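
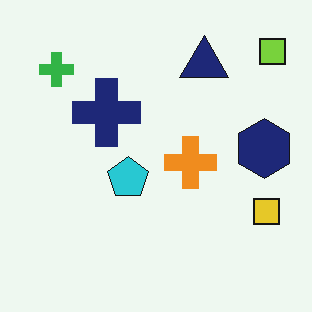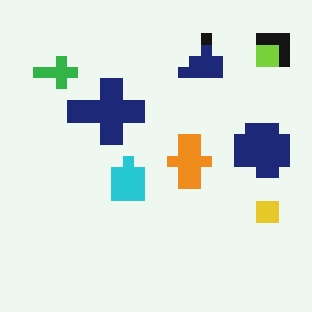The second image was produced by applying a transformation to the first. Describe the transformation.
The second image is the first coarsely pixelated.

Shapes are reduced to large square blocks; fine edges and outlines are lost — a downscale-then-upscale (mosaic) effect.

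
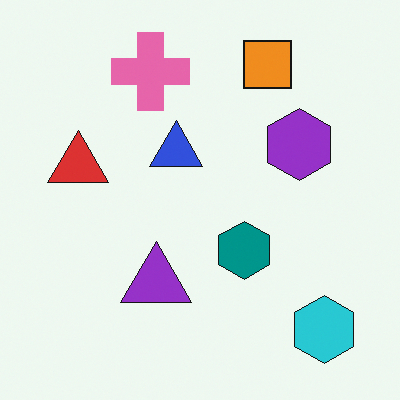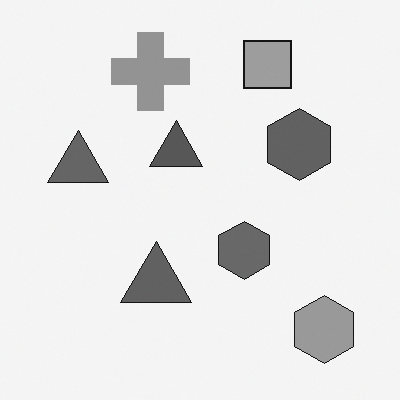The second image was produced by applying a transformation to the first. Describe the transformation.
The image was converted to grayscale.

All color is removed — every shape is now a shade of grey.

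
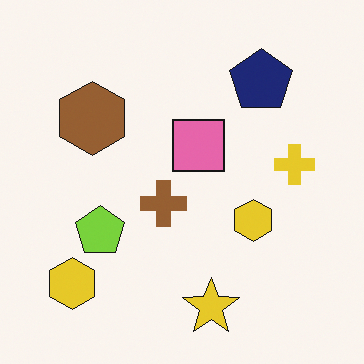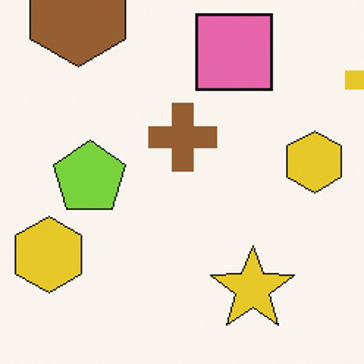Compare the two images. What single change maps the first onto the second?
This is the original image cropped to a modestly smaller region and rescaled.

The visible shapes are larger and the field of view is narrower; shapes near the original edges may be partly or wholly outside the frame — a crop-and-rescale.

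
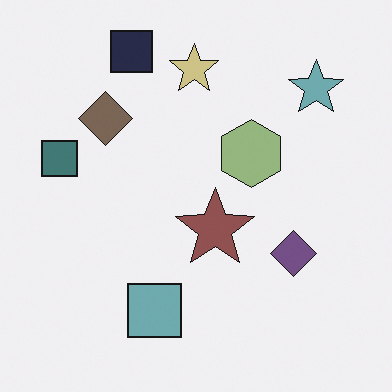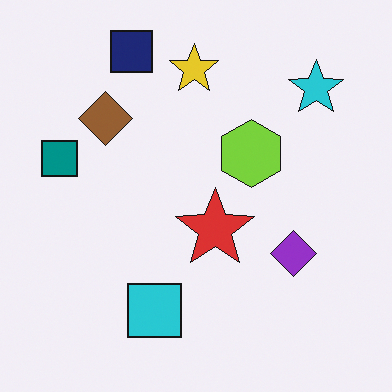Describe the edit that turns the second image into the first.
The first image is the second heavily desaturated.

All colors are more muted and greyish — a global saturation change.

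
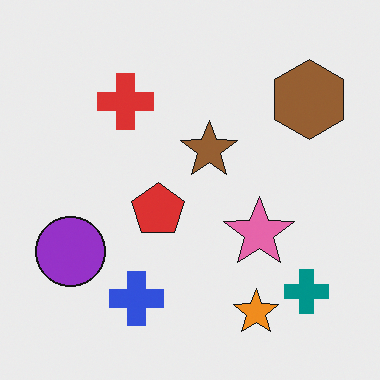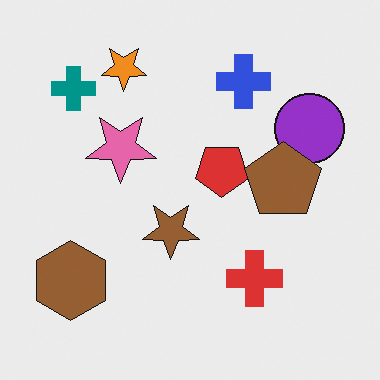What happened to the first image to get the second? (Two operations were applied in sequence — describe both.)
The image was rotated 180°, then overlaid with an additional brown pentagon.

The teal cross sits in the bottom-right of the first image and the top-left of the second — consistent with a whole-image 180° rotation. A brown pentagon appears in the second image that is absent from the first.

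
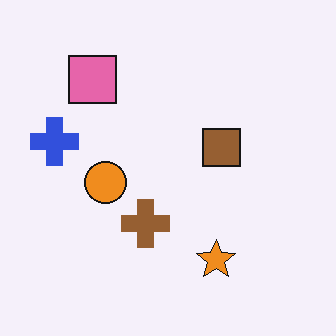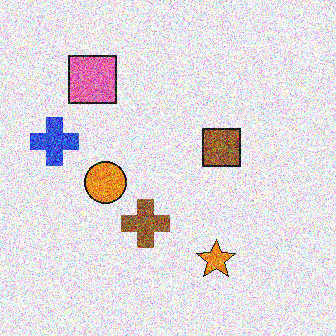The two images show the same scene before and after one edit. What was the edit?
This is the original image degraded with heavy additive noise.

Random speckle covers the whole image, including the flat background.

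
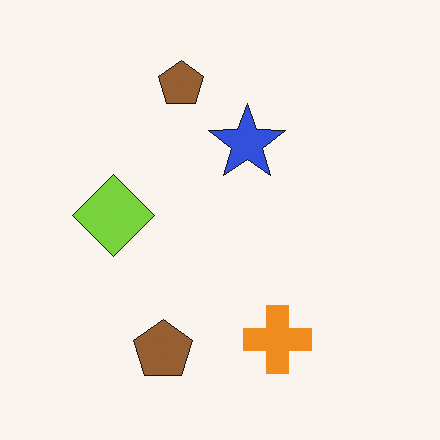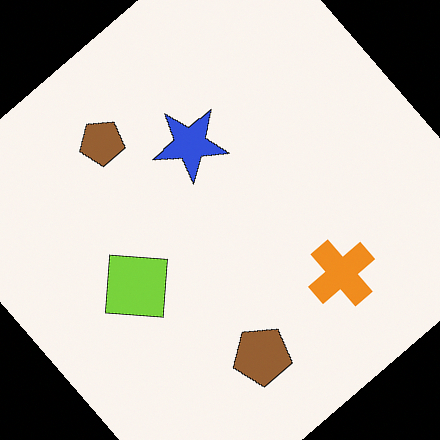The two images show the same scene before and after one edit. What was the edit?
The transformation is: rotated counter-clockwise by a large amount — several tens of degrees.

Every shape is tilted by the same angle and the image corners show triangular fill wedges — a whole-image rotation by a non-right angle.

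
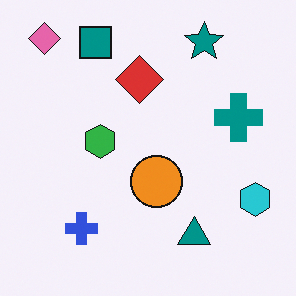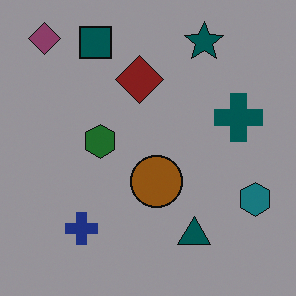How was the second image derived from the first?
It was noticeably darkened.

Every pixel — background and shapes alike — is uniformly darkened.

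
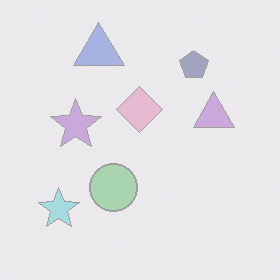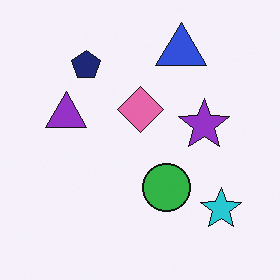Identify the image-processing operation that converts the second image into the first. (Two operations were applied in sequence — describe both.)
Flipped horizontally (left ↔ right), then given much lower contrast.

The cyan star is in the bottom-right of the second image and the bottom-left of the first — shapes on opposite sides of the vertical midline have swapped in a mirror flip. Tones are pushed toward mid-grey across the whole image — a global contrast change.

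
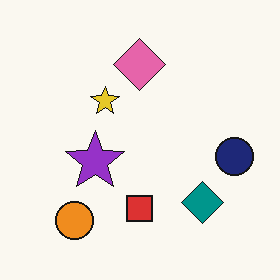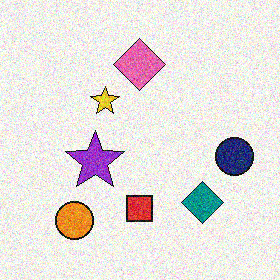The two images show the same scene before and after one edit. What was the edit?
The image was degraded with visible gaussian noise.

Random speckle covers the whole image, including the flat background.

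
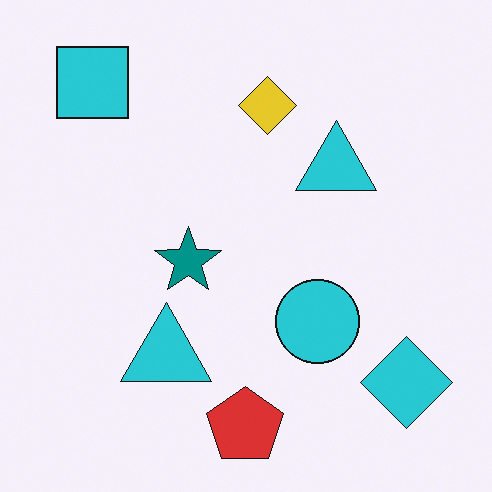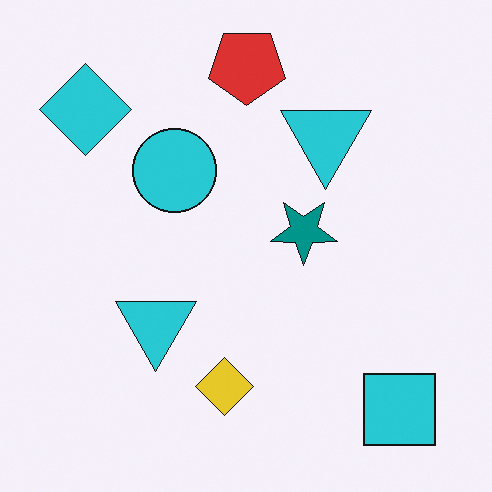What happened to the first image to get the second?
The image was rotated 180°.

The cyan square sits in the top-left of the first image and the bottom-right of the second — consistent with a whole-image 180° rotation.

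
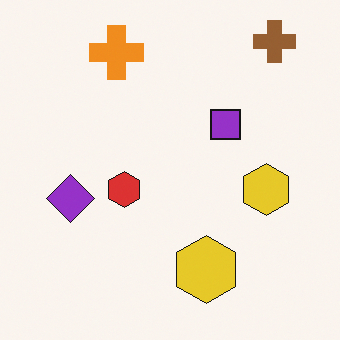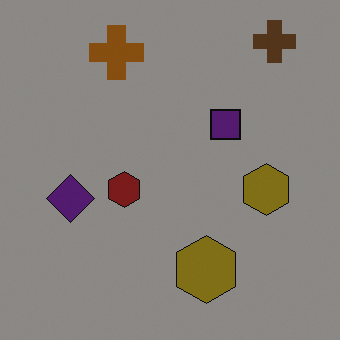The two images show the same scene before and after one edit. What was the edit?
It was substantially darkened.

Every pixel — background and shapes alike — is uniformly darkened.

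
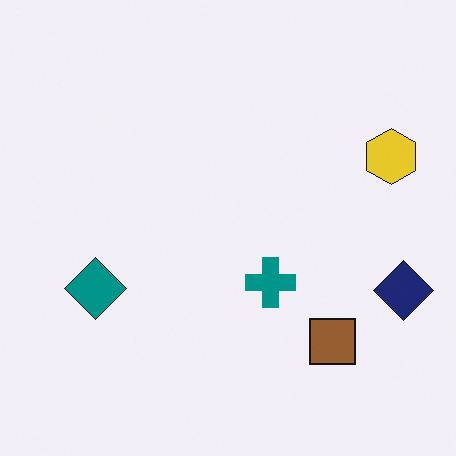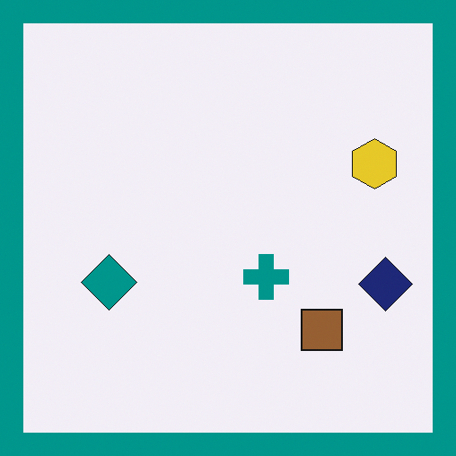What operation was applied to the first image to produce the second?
Framed with a teal border.

A solid teal frame runs around the edge of the second image, with the content slightly shrunk inside it.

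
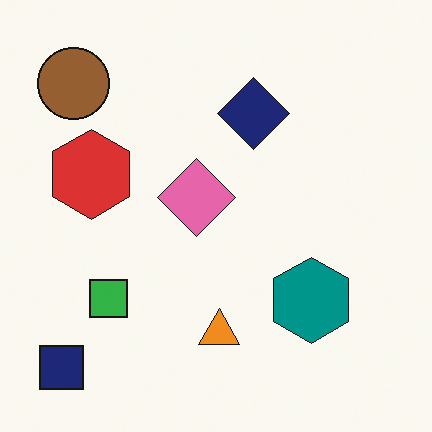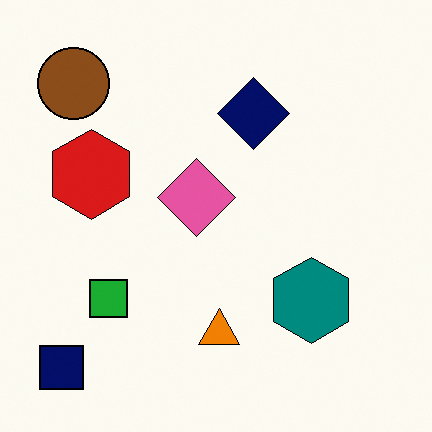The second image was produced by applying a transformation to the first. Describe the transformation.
The transformation is: given slightly increased contrast.

Tones are pushed away from mid-grey across the whole image — a global contrast change.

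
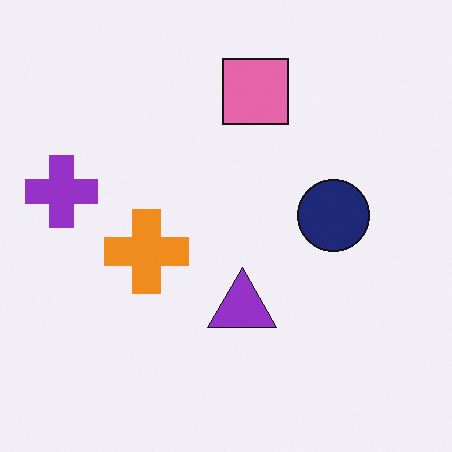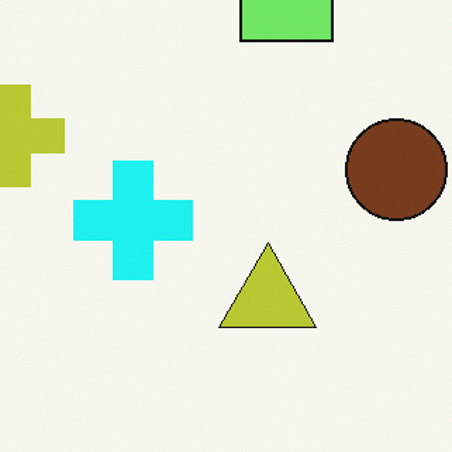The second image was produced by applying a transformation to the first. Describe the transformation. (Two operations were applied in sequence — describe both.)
This is the original image hue-shifted noticeably, then cropped slightly and scaled back up.

Every shape's color has rotated by the same amount around the hue wheel — a uniform hue shift. The visible shapes are larger and the field of view is narrower; shapes near the original edges may be partly or wholly outside the frame — a crop-and-rescale.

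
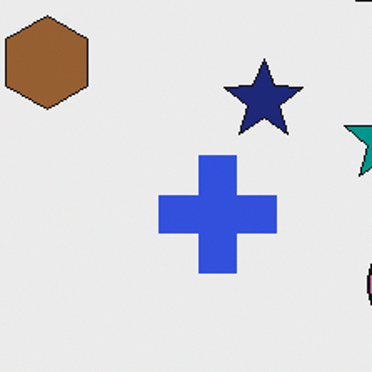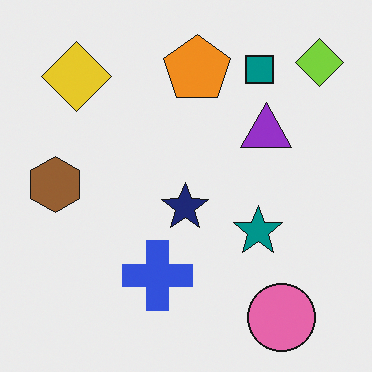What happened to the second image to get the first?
It was cropped to a noticeably smaller region and rescaled.

The visible shapes are larger and the field of view is narrower; shapes near the original edges may be partly or wholly outside the frame — a crop-and-rescale.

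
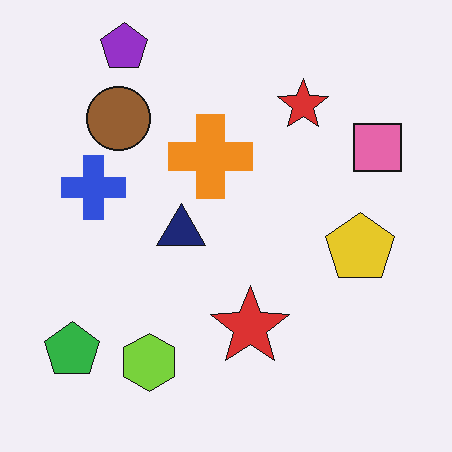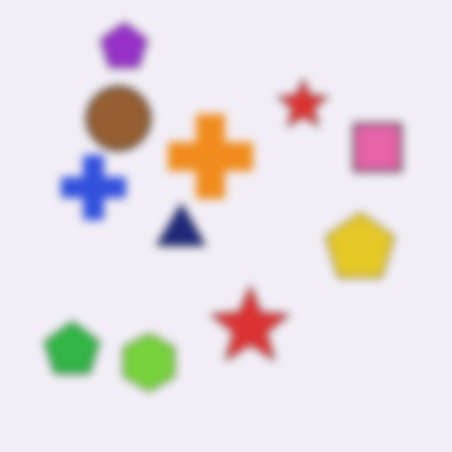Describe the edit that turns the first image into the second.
The image was noticeably gaussian-blurred.

Shape edges and outlines are uniformly softened across the whole image.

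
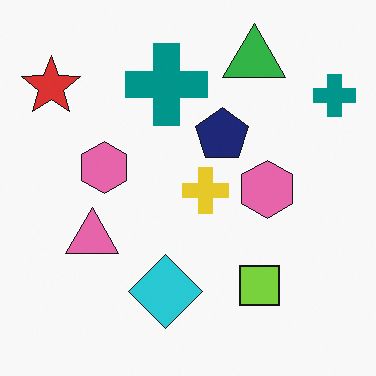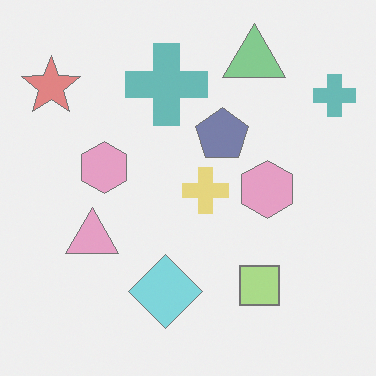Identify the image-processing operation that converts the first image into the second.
The transformation is: given much lower contrast.

Tones are pushed toward mid-grey across the whole image — a global contrast change.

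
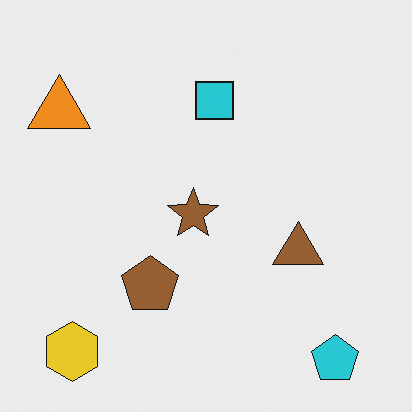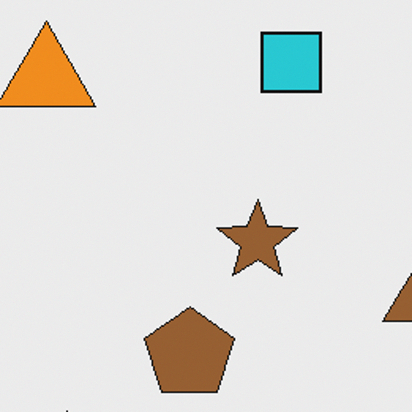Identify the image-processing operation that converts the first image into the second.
This is the original image cropped to a modestly smaller region and rescaled.

The visible shapes are larger and the field of view is narrower; shapes near the original edges may be partly or wholly outside the frame — a crop-and-rescale.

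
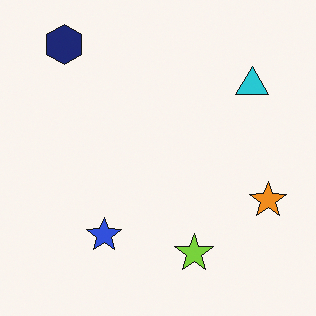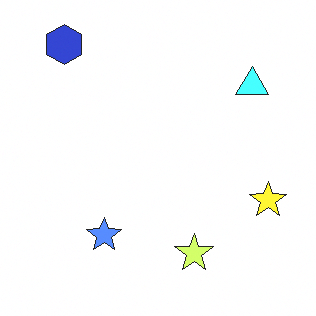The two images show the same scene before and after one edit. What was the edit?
The transformation is: substantially brightened.

Every pixel — background and shapes alike — is uniformly brightened.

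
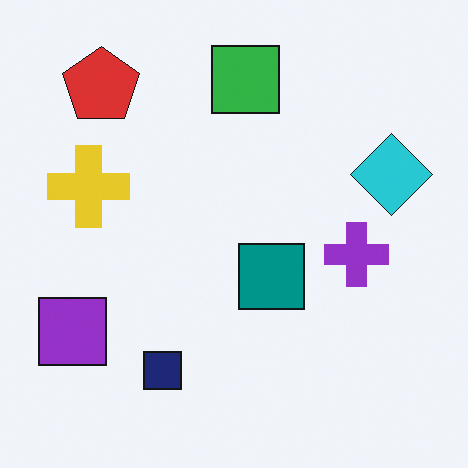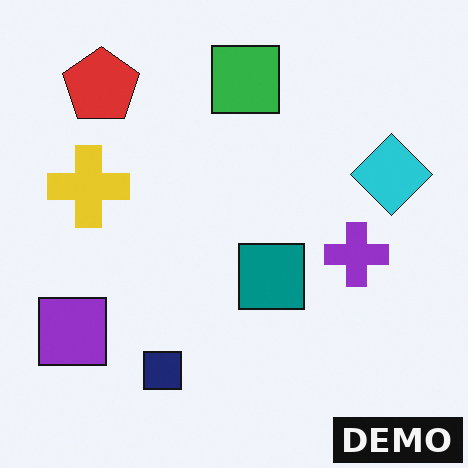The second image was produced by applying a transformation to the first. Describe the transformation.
This is the original image watermarked with the text "DEMO" in the lower-right corner.

A dark label reading "DEMO" appears in the lower-right corner.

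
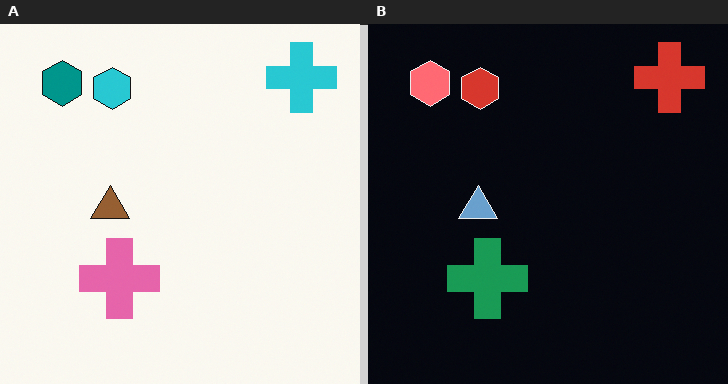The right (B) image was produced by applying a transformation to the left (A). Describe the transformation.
This is the original image color-inverted (negative).

The light background has become dark and every shape's color is its complement — a photographic negative.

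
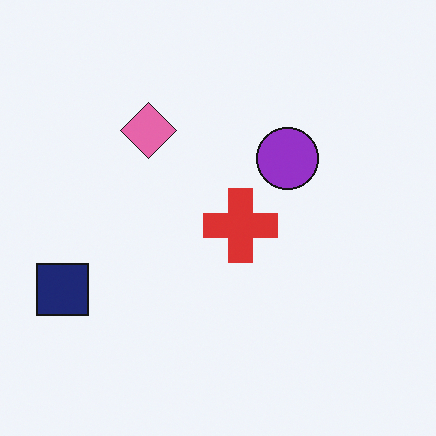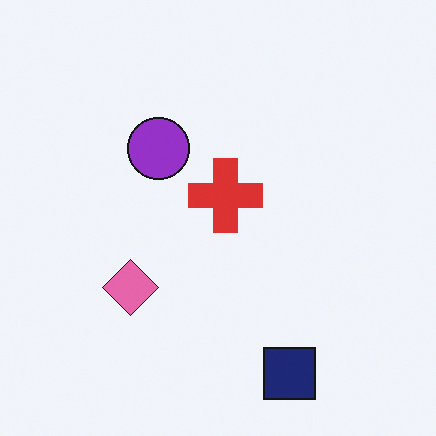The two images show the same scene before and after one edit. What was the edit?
The image was rotated 90° counter-clockwise.

The navy square sits in the left of the first image and the bottom of the second — consistent with a whole-image 90° counter-clockwise rotation.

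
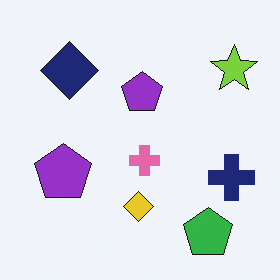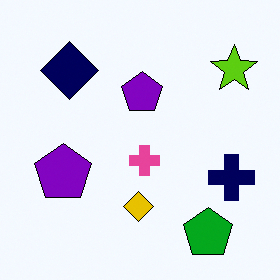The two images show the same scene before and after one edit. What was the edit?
The transformation is: given slightly increased contrast.

Tones are pushed away from mid-grey across the whole image — a global contrast change.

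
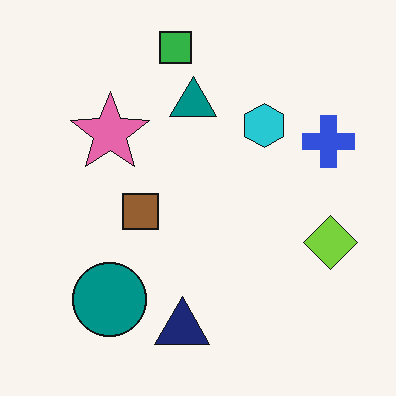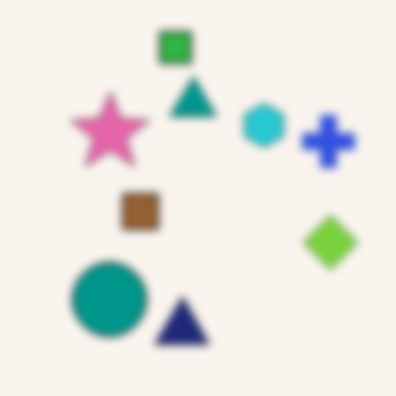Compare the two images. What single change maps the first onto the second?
The image was moderately blurred.

Shape edges and outlines are uniformly softened across the whole image.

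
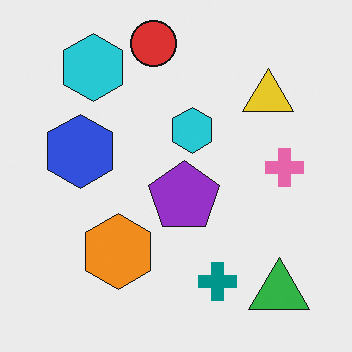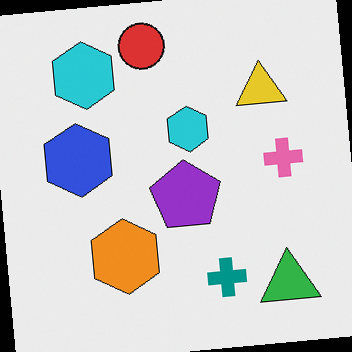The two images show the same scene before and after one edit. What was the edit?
This is the original image rotated counter-clockwise by a slight angle.

Every shape is tilted by the same angle and the image corners show triangular fill wedges — a whole-image rotation by a non-right angle.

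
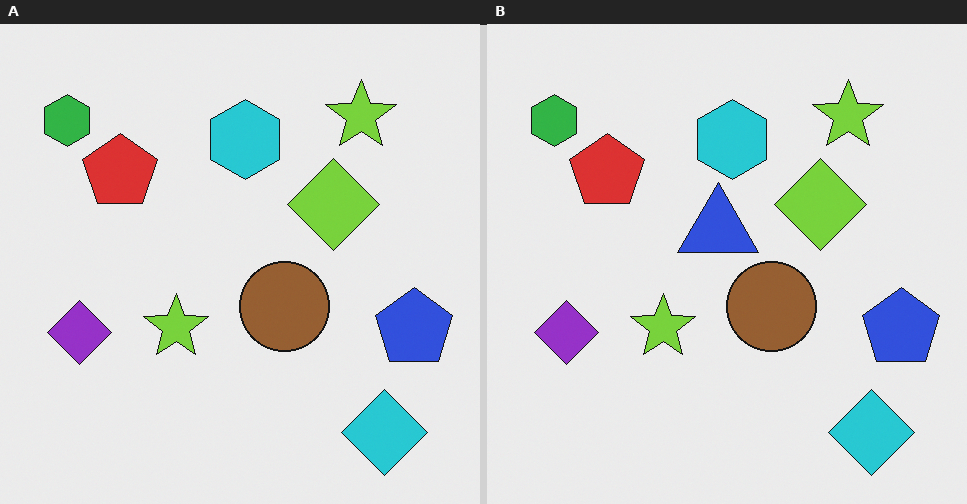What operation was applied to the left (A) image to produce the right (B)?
This is the original image overlaid with an additional blue triangle.

A blue triangle appears in the right (B) image that is absent from the left (A).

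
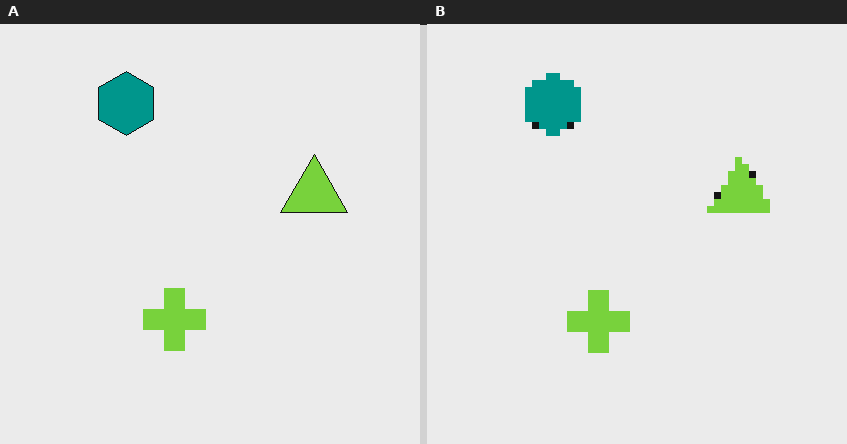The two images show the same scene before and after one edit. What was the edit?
It was moderately pixelated.

Shapes are reduced to large square blocks; fine edges and outlines are lost — a downscale-then-upscale (mosaic) effect.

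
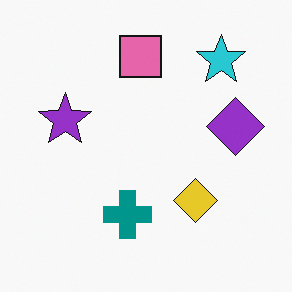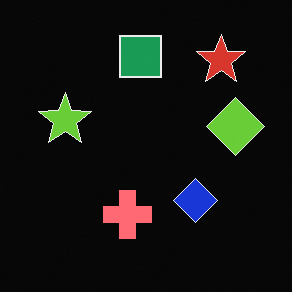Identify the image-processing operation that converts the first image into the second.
The second image is the first color-inverted (negative).

The light background has become dark and every shape's color is its complement — a photographic negative.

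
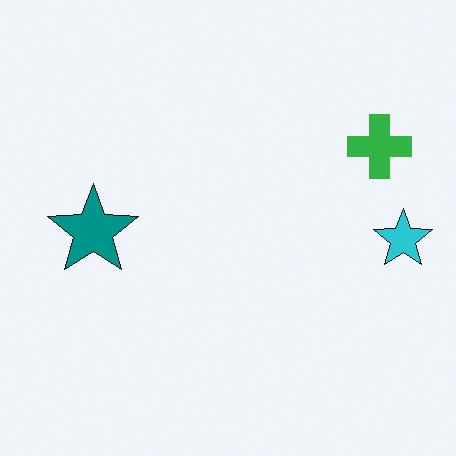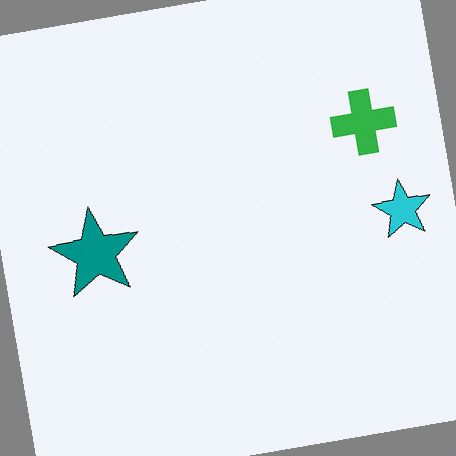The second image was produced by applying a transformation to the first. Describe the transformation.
Rotated counter-clockwise by a small amount.

Every shape is tilted by the same angle and the image corners show triangular fill wedges — a whole-image rotation by a non-right angle.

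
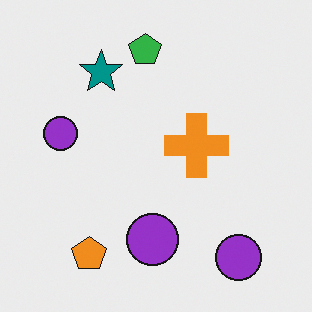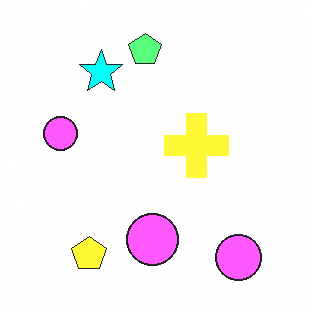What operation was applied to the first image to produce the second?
The image was brightened a lot.

Every pixel — background and shapes alike — is uniformly brightened.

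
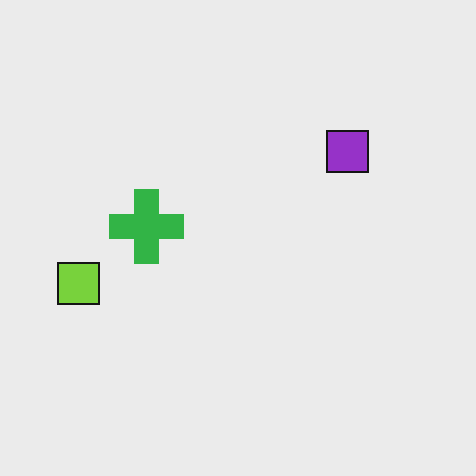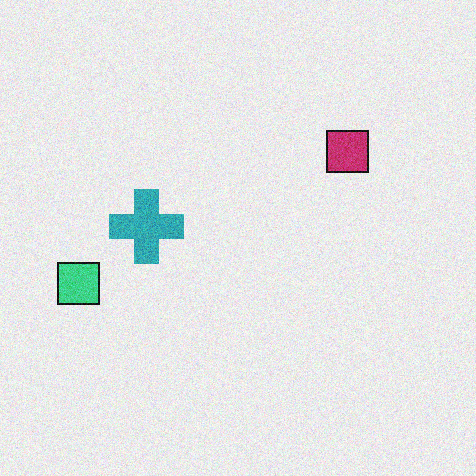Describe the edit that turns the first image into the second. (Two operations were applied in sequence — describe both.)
Degraded with light additive noise, then hue-shifted slightly.

Random speckle covers the whole image, including the flat background. Every shape's color has rotated by the same amount around the hue wheel — a uniform hue shift.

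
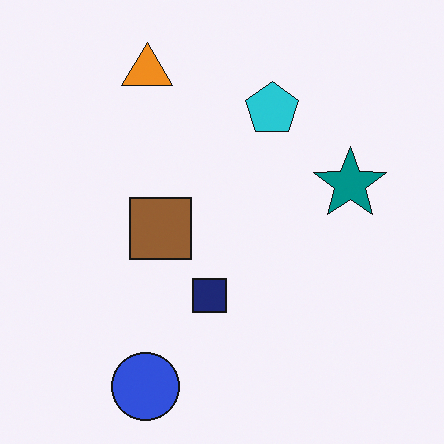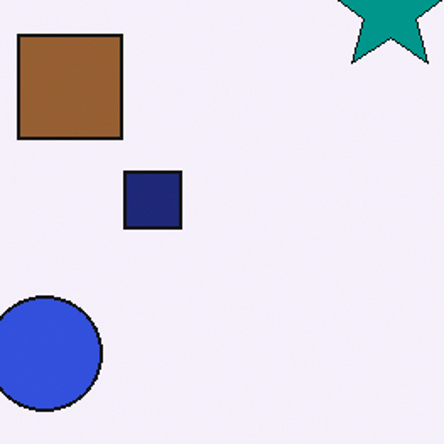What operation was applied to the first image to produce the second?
It was cropped tightly and scaled back up.

The visible shapes are larger and the field of view is narrower; shapes near the original edges may be partly or wholly outside the frame — a crop-and-rescale.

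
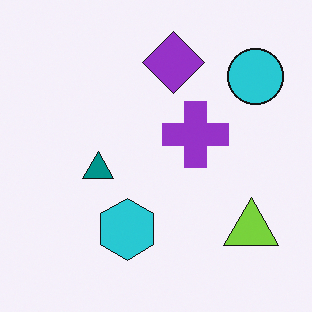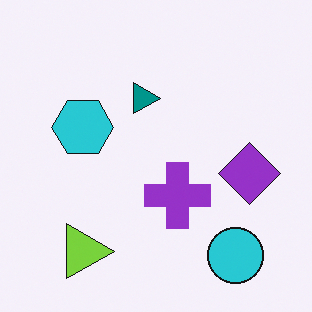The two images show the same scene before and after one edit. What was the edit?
This is the original image rotated 90° clockwise.

The cyan circle sits in the top-right of the first image and the bottom-right of the second — consistent with a whole-image 90° clockwise rotation.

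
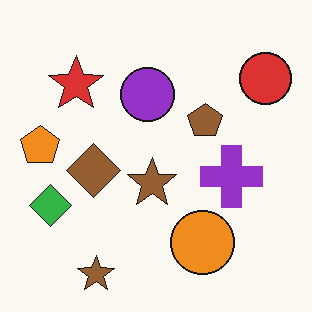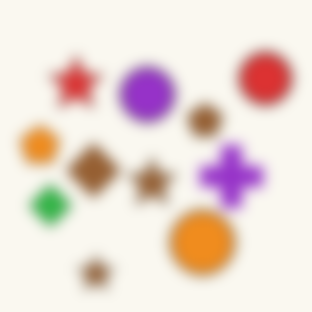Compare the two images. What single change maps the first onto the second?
The image was strongly gaussian-blurred.

Shape edges and outlines are uniformly softened across the whole image.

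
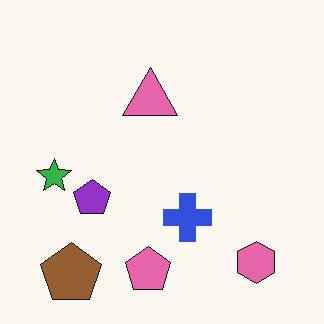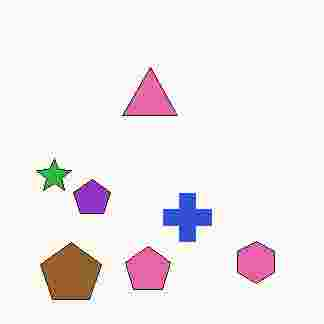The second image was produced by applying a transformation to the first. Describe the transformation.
The image was degraded with heavy JPEG compression.

Blocky 8×8 compression artifacts appear around shape edges and the flat background shows ringing — characteristic JPEG degradation.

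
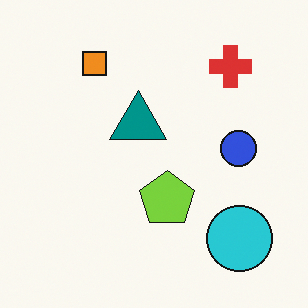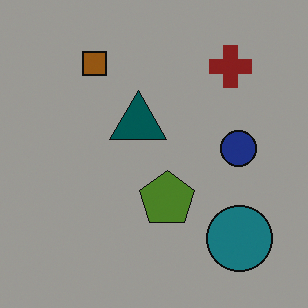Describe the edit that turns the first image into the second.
Substantially darkened.

Every pixel — background and shapes alike — is uniformly darkened.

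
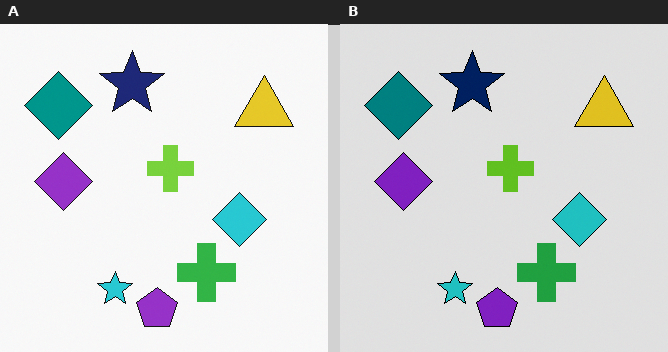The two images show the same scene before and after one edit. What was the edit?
The image was posterized to a reduced palette.

Each flat color has snapped to a coarser quantized level — most visibly, the near-white background has dropped to a flat grey.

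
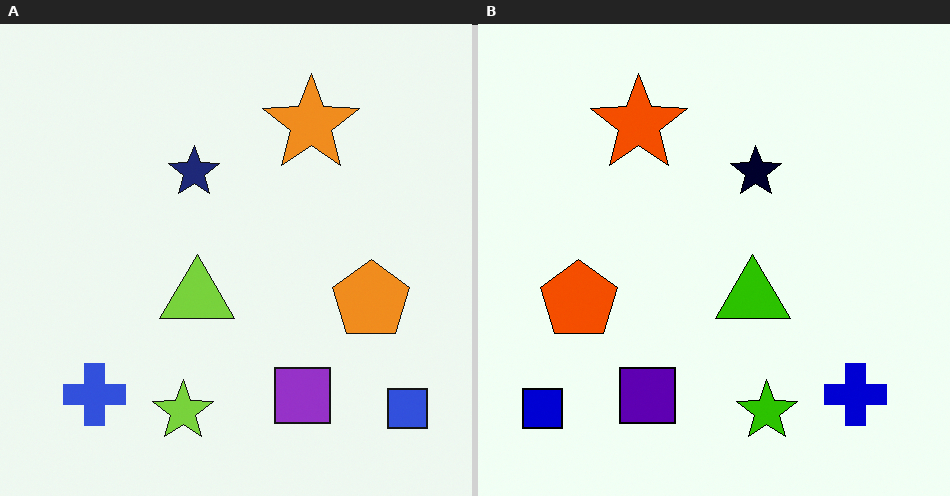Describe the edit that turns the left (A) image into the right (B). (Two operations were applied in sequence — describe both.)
It was flipped horizontally (left ↔ right), then boosted in contrast.

The blue square is in the bottom-right of the left (A) image and the bottom-left of the right (B) — shapes on opposite sides of the vertical midline have swapped in a mirror flip. Tones are pushed away from mid-grey across the whole image — a global contrast change.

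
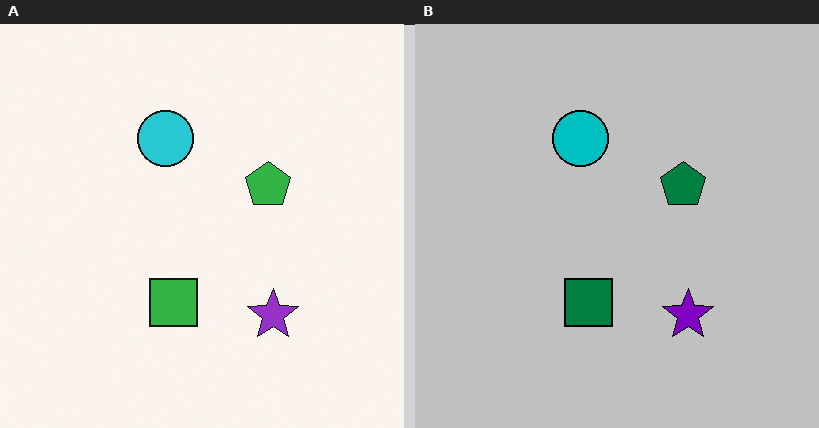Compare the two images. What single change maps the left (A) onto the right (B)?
It was aggressively posterized.

Each flat color has snapped to a coarser quantized level — most visibly, the near-white background has dropped to a flat grey.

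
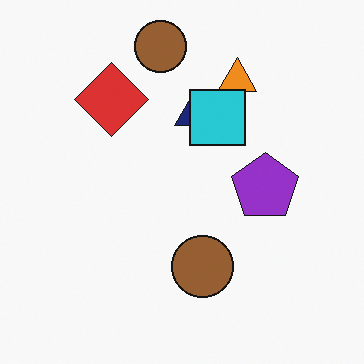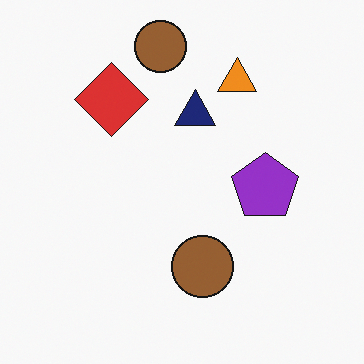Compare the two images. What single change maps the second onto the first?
Overlaid with an additional cyan square.

A cyan square appears in the first image that is absent from the second.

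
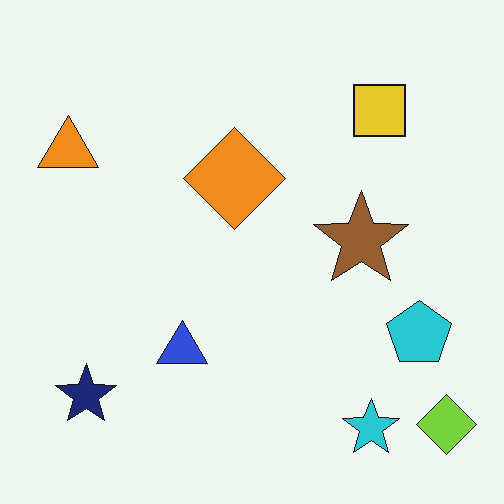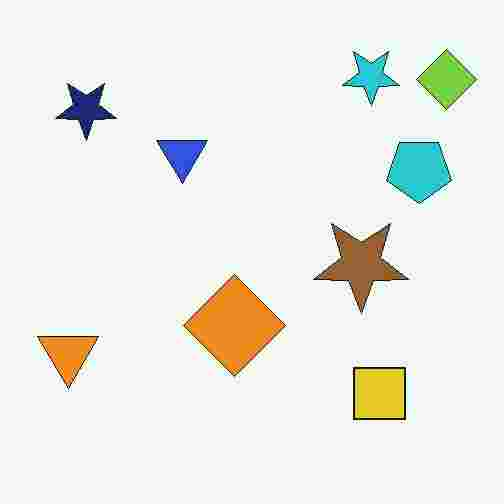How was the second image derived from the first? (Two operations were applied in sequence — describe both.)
This is the original image heavily JPEG-compressed with obvious blocking artifacts, then flipped vertically (top ↔ bottom).

Blocky 8×8 compression artifacts appear around shape edges and the flat background shows ringing — characteristic JPEG degradation. The cyan star is in the bottom-right of the first image and the top-right of the second — shapes on opposite sides of the horizontal midline have swapped in a mirror flip.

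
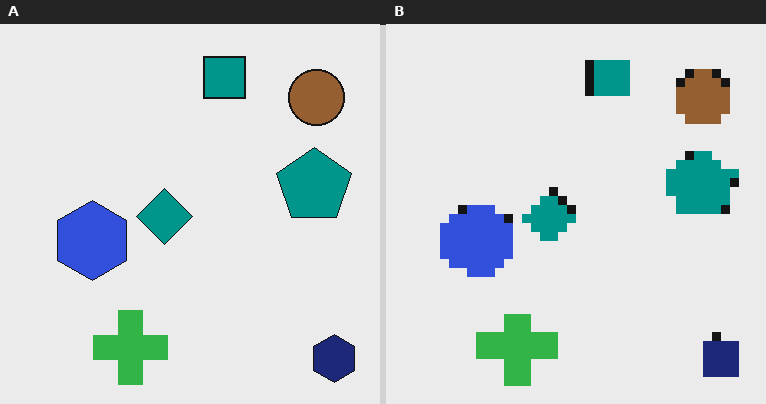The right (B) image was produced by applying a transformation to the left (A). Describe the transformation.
The image was heavily pixelated into large blocks.

Shapes are reduced to large square blocks; fine edges and outlines are lost — a downscale-then-upscale (mosaic) effect.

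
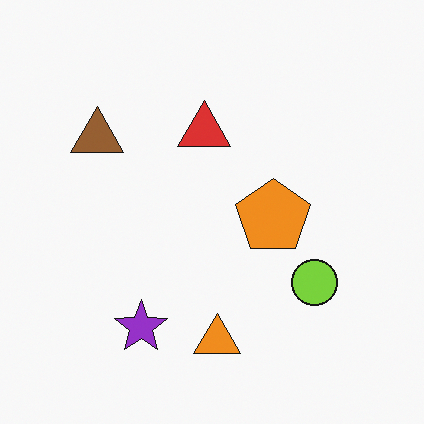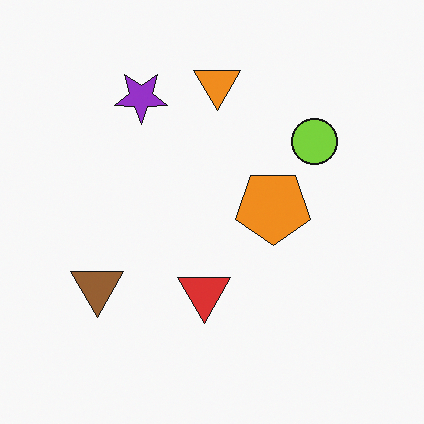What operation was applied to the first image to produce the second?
The transformation is: flipped vertically (top ↔ bottom).

The orange triangle is in the bottom of the first image and the top of the second — shapes on opposite sides of the horizontal midline have swapped in a mirror flip.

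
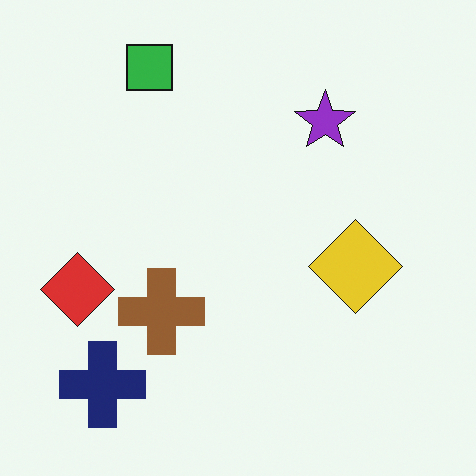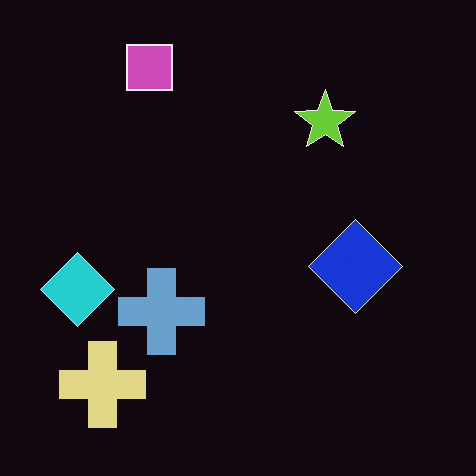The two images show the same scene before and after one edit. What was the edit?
Color-inverted (negative).

The light background has become dark and every shape's color is its complement — a photographic negative.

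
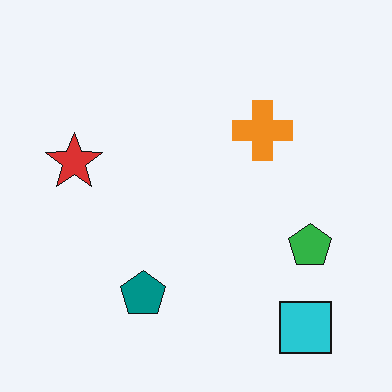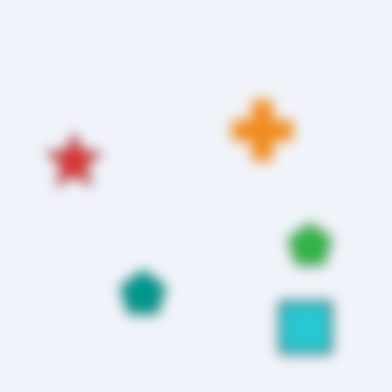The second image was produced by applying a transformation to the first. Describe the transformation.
This is the original image strongly gaussian-blurred.

Shape edges and outlines are uniformly softened across the whole image.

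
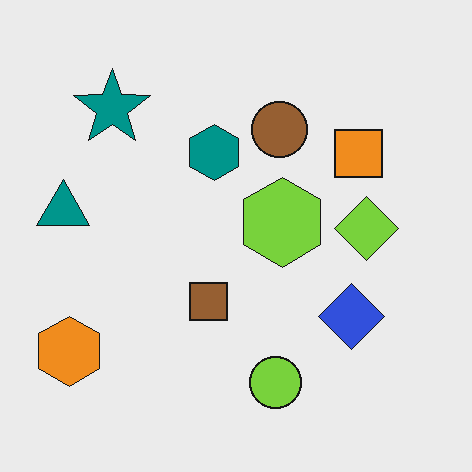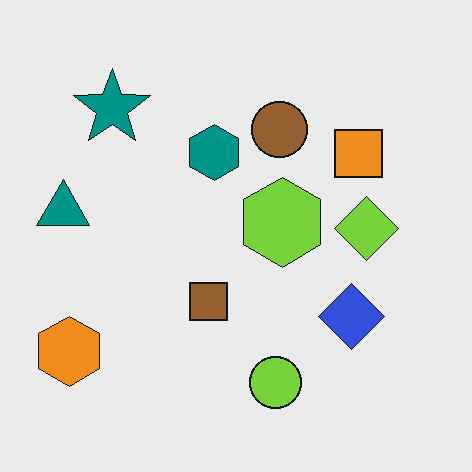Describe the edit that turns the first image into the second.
JPEG-compressed with visible artifacts.

Blocky 8×8 compression artifacts appear around shape edges and the flat background shows ringing — characteristic JPEG degradation.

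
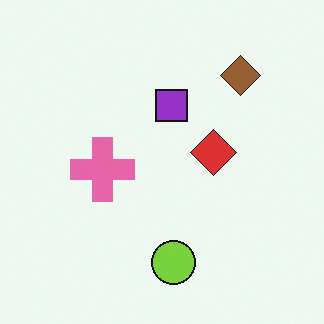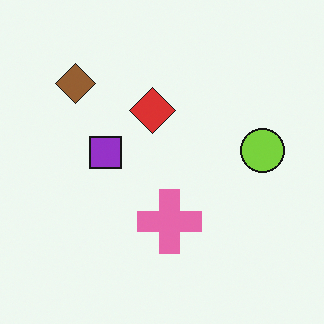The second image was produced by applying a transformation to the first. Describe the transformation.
The image was rotated 90° counter-clockwise.

The brown diamond sits in the top-right of the first image and the top-left of the second — consistent with a whole-image 90° counter-clockwise rotation.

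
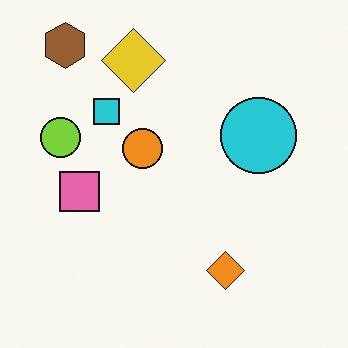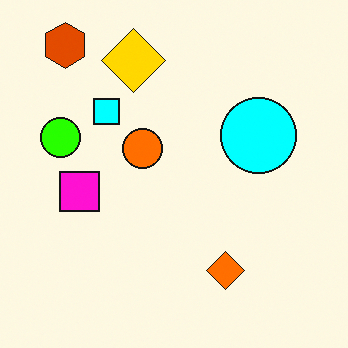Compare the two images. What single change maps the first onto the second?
It was heavily oversaturated.

All colors are more vivid — a global saturation change.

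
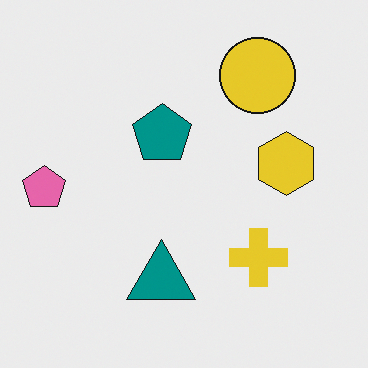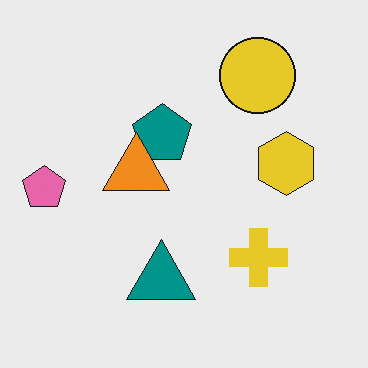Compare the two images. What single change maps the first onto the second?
This is the original image overlaid with an additional orange triangle.

An orange triangle appears in the second image that is absent from the first.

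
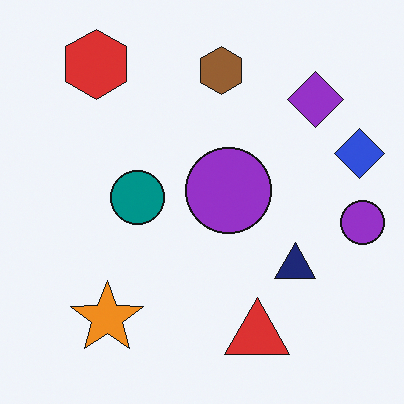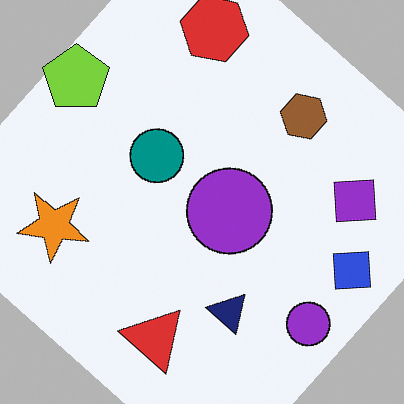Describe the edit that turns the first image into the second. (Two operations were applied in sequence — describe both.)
This is the original image rotated clockwise by a large amount — several tens of degrees, then overlaid with an additional lime pentagon.

Every shape is tilted by the same angle and the image corners show triangular fill wedges — a whole-image rotation by a non-right angle. A lime pentagon appears in the second image that is absent from the first.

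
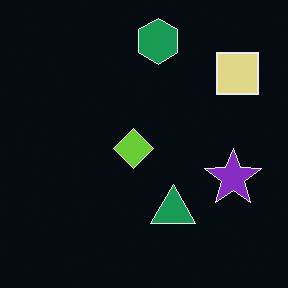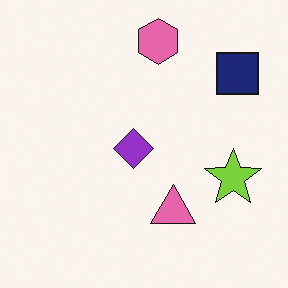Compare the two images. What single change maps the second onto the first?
Color-inverted (negative).

The light background has become dark and every shape's color is its complement — a photographic negative.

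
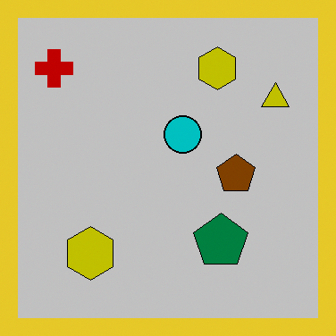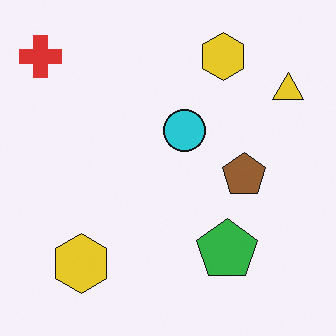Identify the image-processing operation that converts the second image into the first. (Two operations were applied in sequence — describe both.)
The first image is the second heavily posterized to just a handful of flat colors, then framed with a yellow border.

Each flat color has snapped to a coarser quantized level — most visibly, the near-white background has dropped to a flat grey. A solid yellow frame runs around the edge of the first image, with the content slightly shrunk inside it.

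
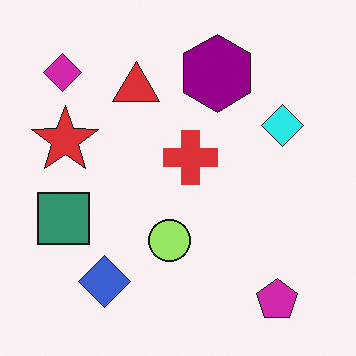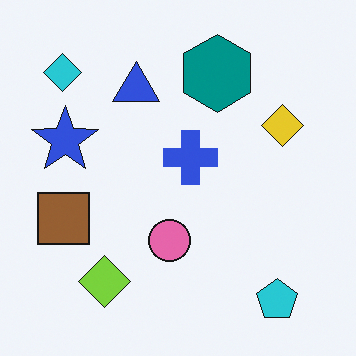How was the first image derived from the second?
This is the original image hue-shifted through roughly a third of the color wheel.

Every shape's color has rotated by the same amount around the hue wheel — a uniform hue shift.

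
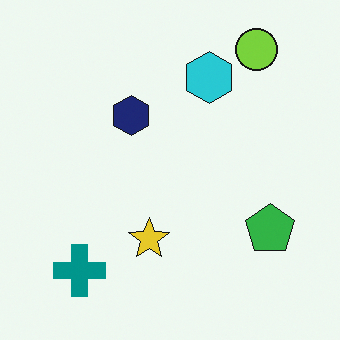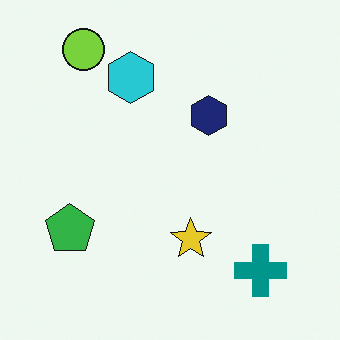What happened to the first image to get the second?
Flipped horizontally (left ↔ right).

The green pentagon is in the bottom-right of the first image and the bottom-left of the second — shapes on opposite sides of the vertical midline have swapped in a mirror flip.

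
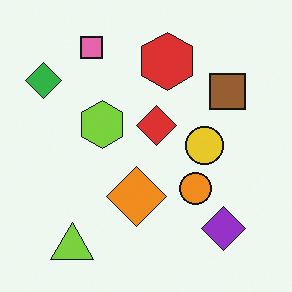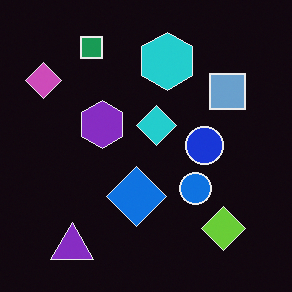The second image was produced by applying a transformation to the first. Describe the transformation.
This is the original image color-inverted (negative).

The light background has become dark and every shape's color is its complement — a photographic negative.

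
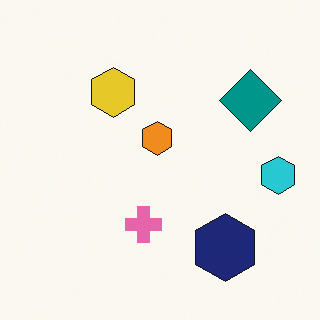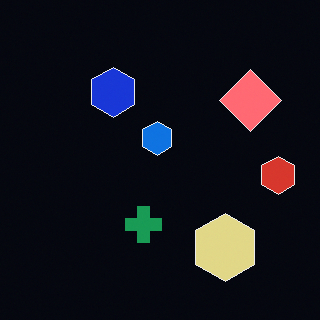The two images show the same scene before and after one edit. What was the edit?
This is the original image color-inverted (negative).

The light background has become dark and every shape's color is its complement — a photographic negative.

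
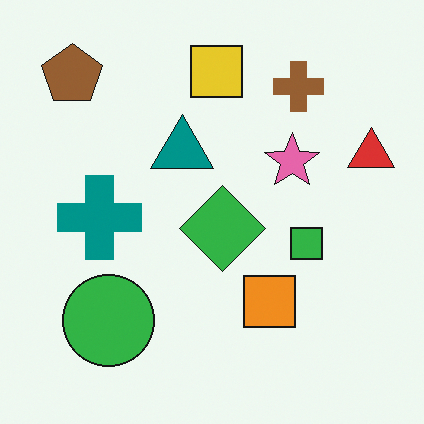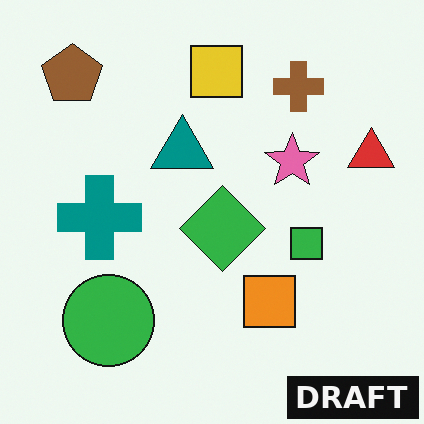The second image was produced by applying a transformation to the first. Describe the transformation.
Watermarked with the text "DRAFT" in the lower-right corner.

A dark label reading "DRAFT" appears in the lower-right corner.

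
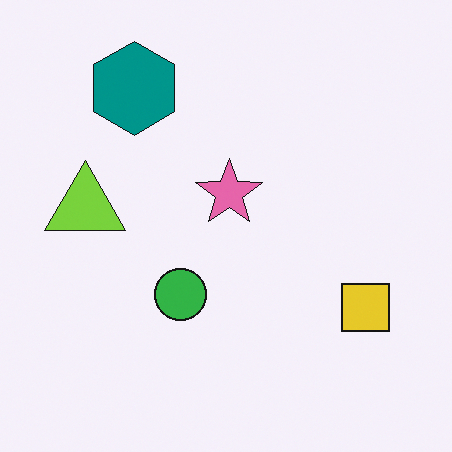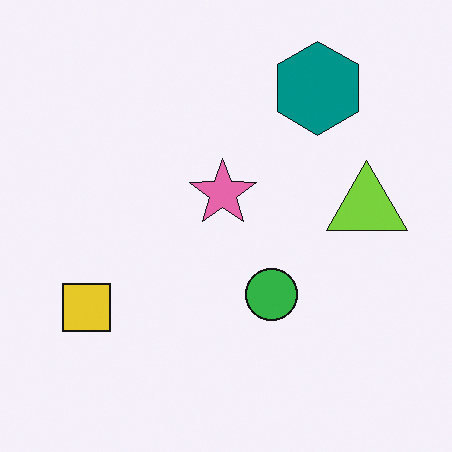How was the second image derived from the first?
The second image is the first flipped horizontally (left ↔ right).

The lime triangle is in the left of the first image and the right of the second — shapes on opposite sides of the vertical midline have swapped in a mirror flip.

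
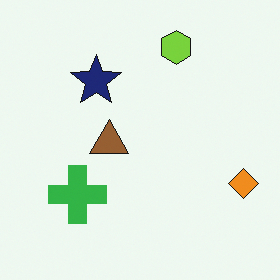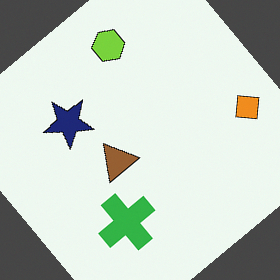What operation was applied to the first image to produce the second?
This is the original image rotated counter-clockwise by a large amount — several tens of degrees.

Every shape is tilted by the same angle and the image corners show triangular fill wedges — a whole-image rotation by a non-right angle.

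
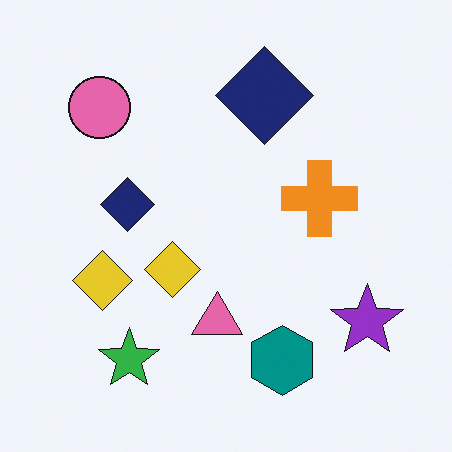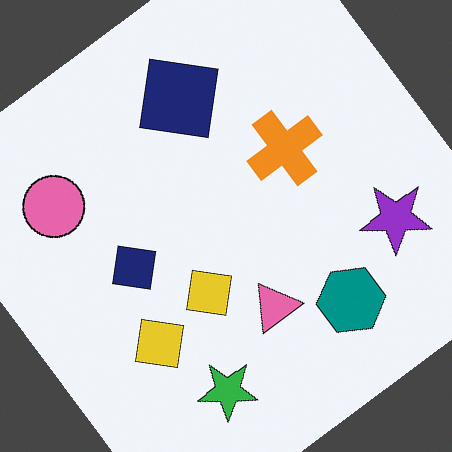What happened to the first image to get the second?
This is the original image rotated counter-clockwise by a large amount — several tens of degrees.

Every shape is tilted by the same angle and the image corners show triangular fill wedges — a whole-image rotation by a non-right angle.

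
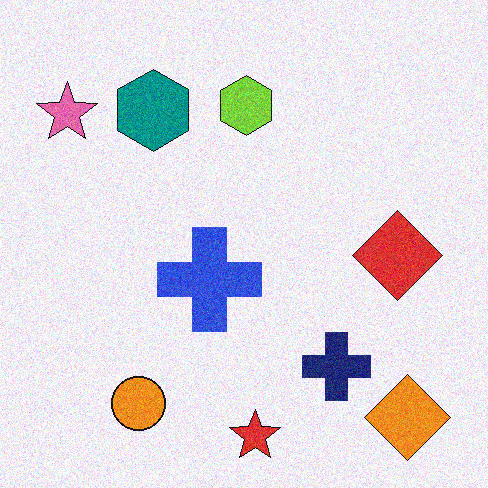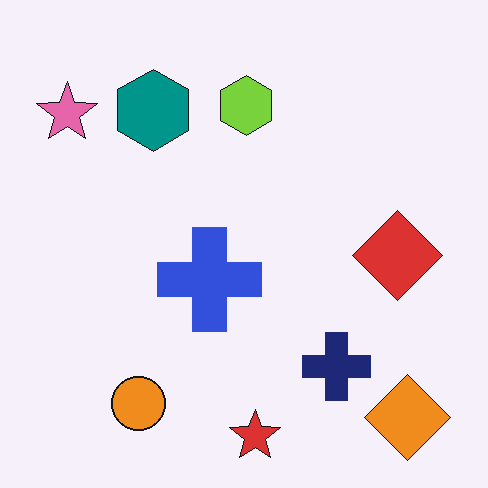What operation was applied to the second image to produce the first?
The image was degraded with visible gaussian noise.

Random speckle covers the whole image, including the flat background.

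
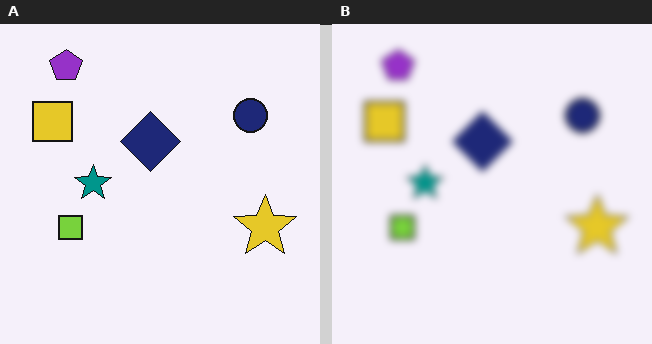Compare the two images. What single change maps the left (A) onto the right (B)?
This is the original image moderately blurred.

Shape edges and outlines are uniformly softened across the whole image.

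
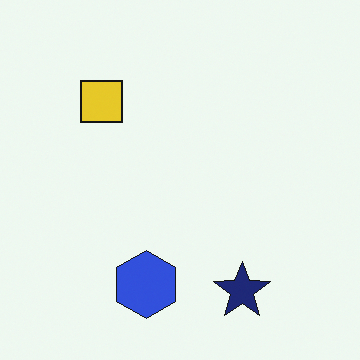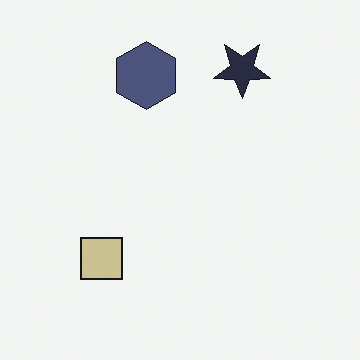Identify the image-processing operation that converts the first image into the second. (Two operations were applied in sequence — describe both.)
It was heavily desaturated, then flipped vertically (top ↔ bottom).

All colors are more muted and greyish — a global saturation change. The navy star is in the bottom-right of the first image and the top-right of the second — shapes on opposite sides of the horizontal midline have swapped in a mirror flip.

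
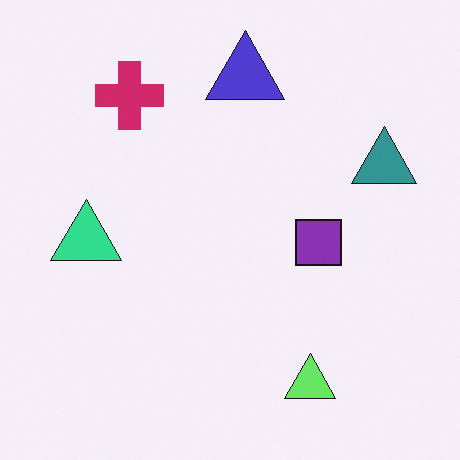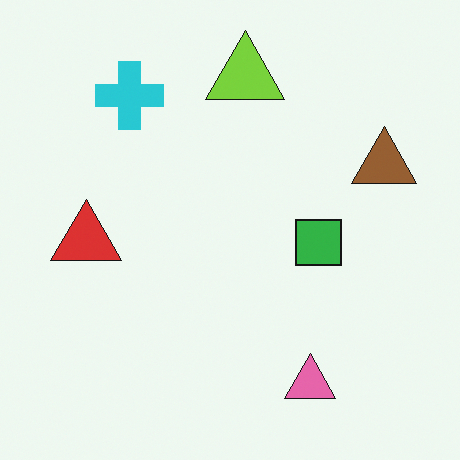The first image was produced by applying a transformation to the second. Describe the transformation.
This is the original image hue-shifted by a moderate amount.

Every shape's color has rotated by the same amount around the hue wheel — a uniform hue shift.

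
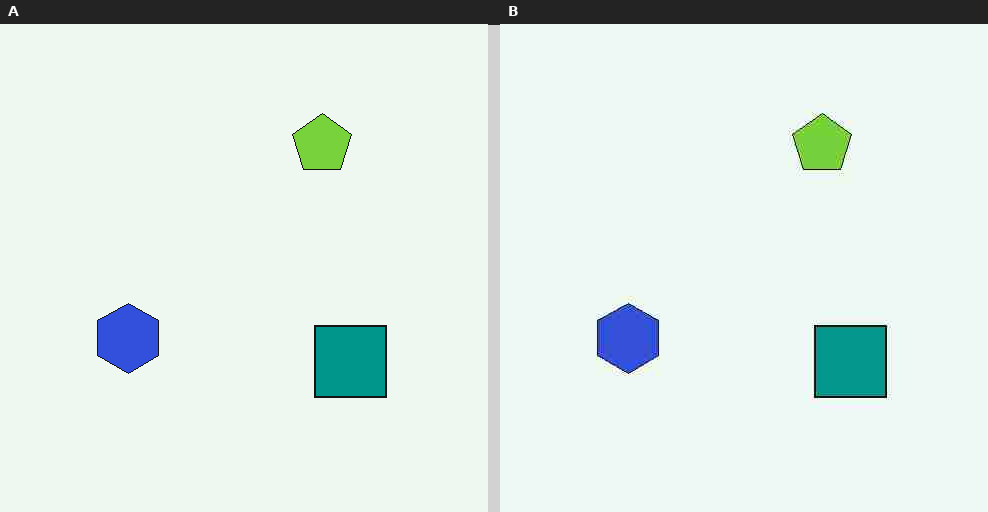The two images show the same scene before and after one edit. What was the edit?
It was degraded with heavy JPEG compression.

Blocky 8×8 compression artifacts appear around shape edges and the flat background shows ringing — characteristic JPEG degradation.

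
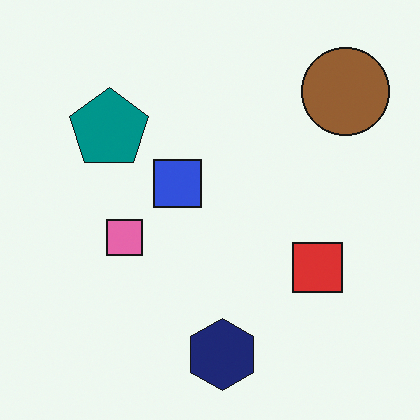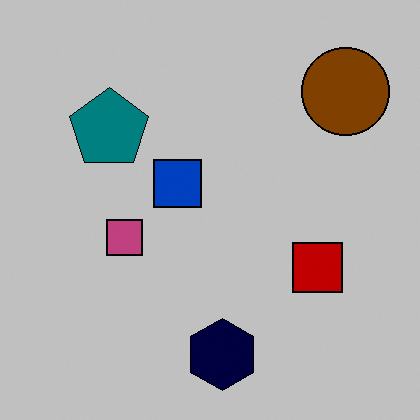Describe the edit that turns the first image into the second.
Heavily posterized to just a handful of flat colors.

Each flat color has snapped to a coarser quantized level — most visibly, the near-white background has dropped to a flat grey.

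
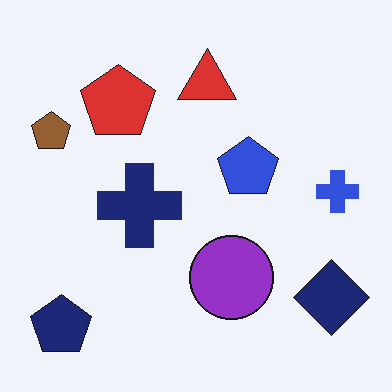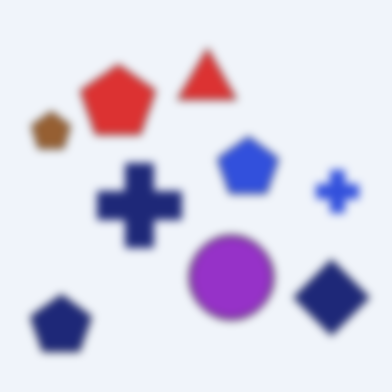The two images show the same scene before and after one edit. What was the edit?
The image was moderately blurred.

Shape edges and outlines are uniformly softened across the whole image.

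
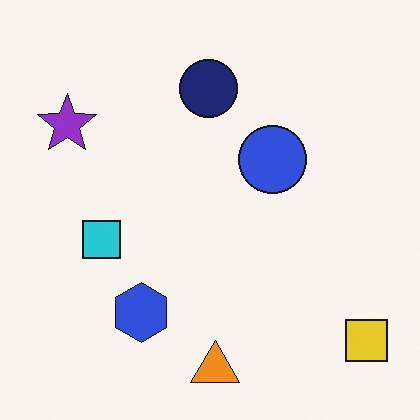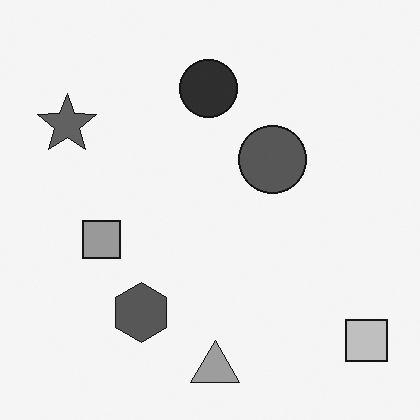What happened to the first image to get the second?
The transformation is: converted to grayscale.

All color is removed — every shape is now a shade of grey.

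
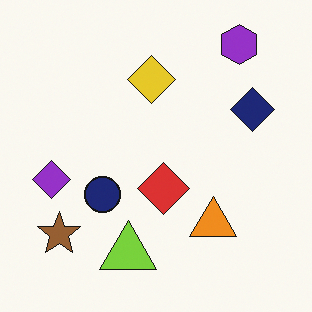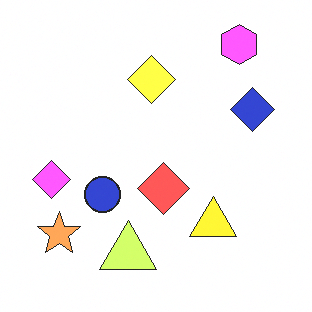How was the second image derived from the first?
The image was brightened a lot.

Every pixel — background and shapes alike — is uniformly brightened.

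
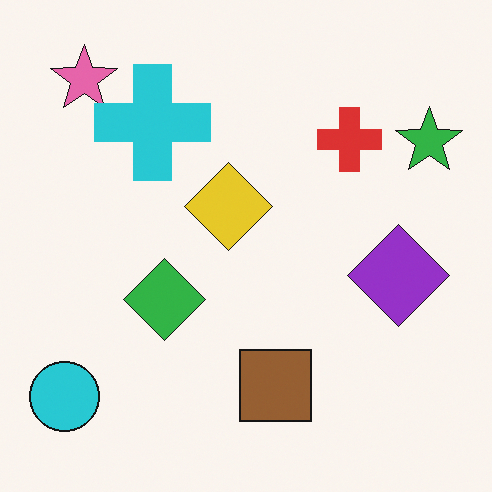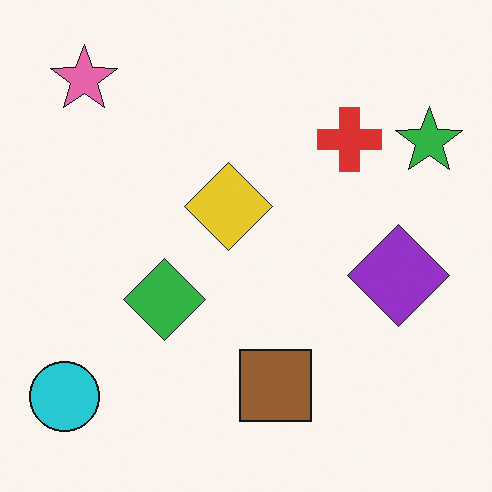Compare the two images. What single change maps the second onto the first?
The first image is the second overlaid with an additional cyan cross.

A cyan cross appears in the first image that is absent from the second.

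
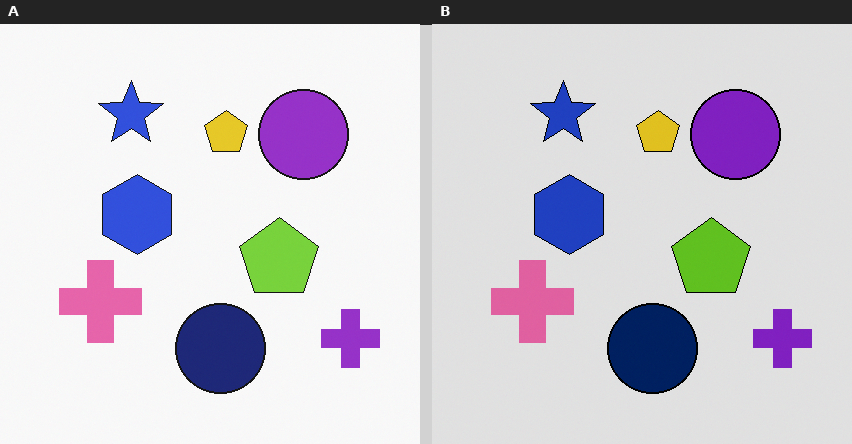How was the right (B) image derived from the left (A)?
Posterized to a reduced palette.

Each flat color has snapped to a coarser quantized level — most visibly, the near-white background has dropped to a flat grey.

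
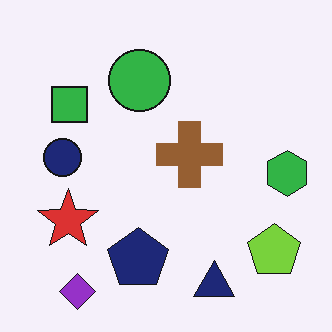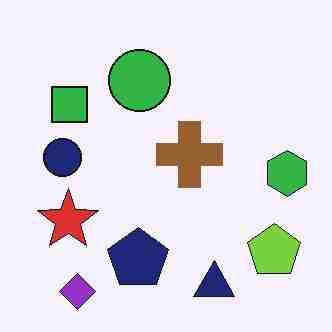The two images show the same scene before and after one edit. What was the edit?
This is the original image heavily JPEG-compressed with obvious blocking artifacts.

Blocky 8×8 compression artifacts appear around shape edges and the flat background shows ringing — characteristic JPEG degradation.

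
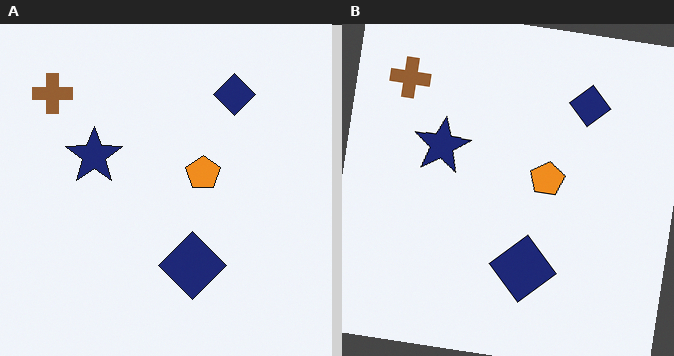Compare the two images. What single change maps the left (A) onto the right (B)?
Rotated clockwise by a few degrees.

Every shape is tilted by the same angle and the image corners show triangular fill wedges — a whole-image rotation by a non-right angle.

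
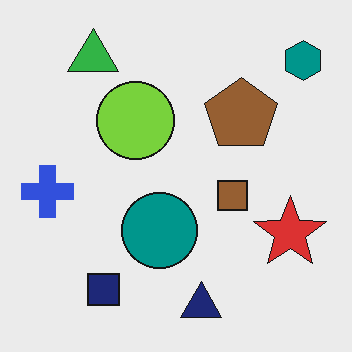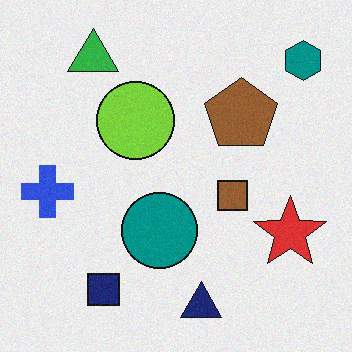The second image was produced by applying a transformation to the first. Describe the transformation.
The second image is the first degraded with light additive noise.

Random speckle covers the whole image, including the flat background.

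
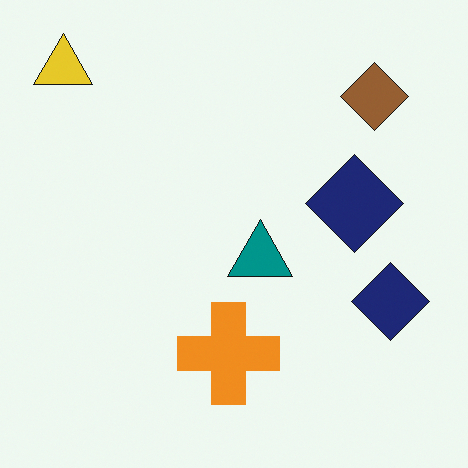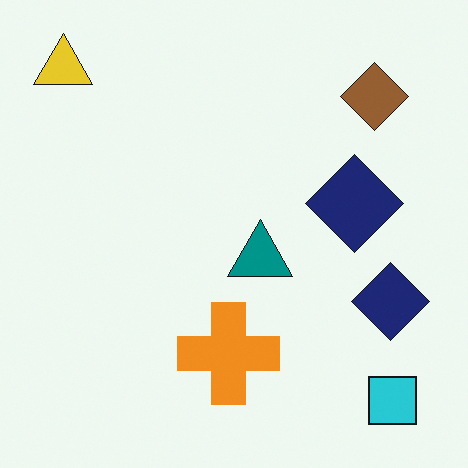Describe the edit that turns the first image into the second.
This is the original image overlaid with an additional cyan square.

A cyan square appears in the second image that is absent from the first.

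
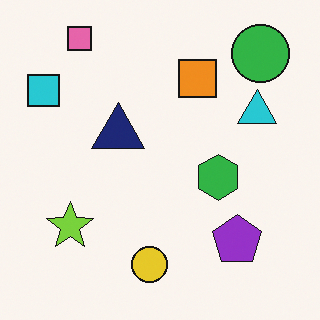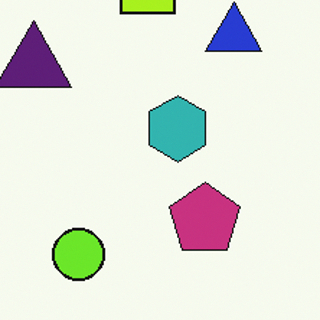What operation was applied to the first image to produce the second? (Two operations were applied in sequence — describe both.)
This is the original image hue-shifted slightly, then cropped to a modestly smaller region and rescaled.

Every shape's color has rotated by the same amount around the hue wheel — a uniform hue shift. The visible shapes are larger and the field of view is narrower; shapes near the original edges may be partly or wholly outside the frame — a crop-and-rescale.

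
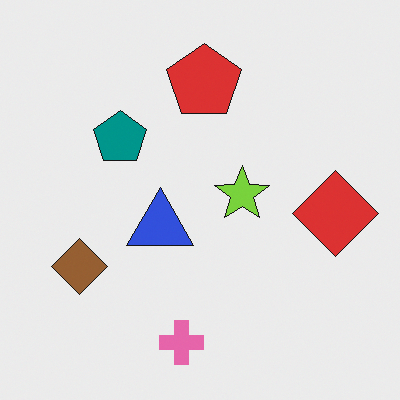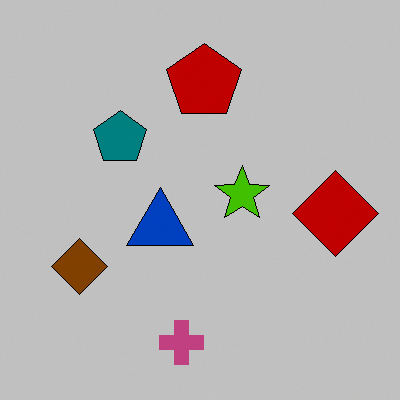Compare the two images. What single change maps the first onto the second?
The second image is the first heavily posterized to just a handful of flat colors.

Each flat color has snapped to a coarser quantized level — most visibly, the near-white background has dropped to a flat grey.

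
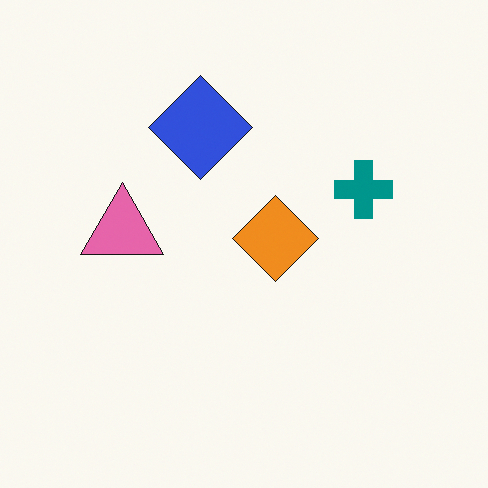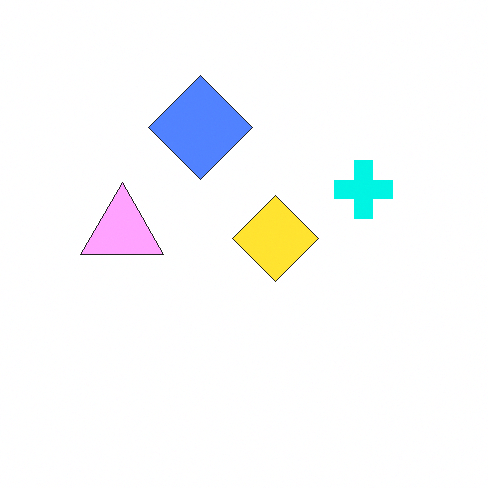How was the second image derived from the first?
The transformation is: substantially brightened.

Every pixel — background and shapes alike — is uniformly brightened.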